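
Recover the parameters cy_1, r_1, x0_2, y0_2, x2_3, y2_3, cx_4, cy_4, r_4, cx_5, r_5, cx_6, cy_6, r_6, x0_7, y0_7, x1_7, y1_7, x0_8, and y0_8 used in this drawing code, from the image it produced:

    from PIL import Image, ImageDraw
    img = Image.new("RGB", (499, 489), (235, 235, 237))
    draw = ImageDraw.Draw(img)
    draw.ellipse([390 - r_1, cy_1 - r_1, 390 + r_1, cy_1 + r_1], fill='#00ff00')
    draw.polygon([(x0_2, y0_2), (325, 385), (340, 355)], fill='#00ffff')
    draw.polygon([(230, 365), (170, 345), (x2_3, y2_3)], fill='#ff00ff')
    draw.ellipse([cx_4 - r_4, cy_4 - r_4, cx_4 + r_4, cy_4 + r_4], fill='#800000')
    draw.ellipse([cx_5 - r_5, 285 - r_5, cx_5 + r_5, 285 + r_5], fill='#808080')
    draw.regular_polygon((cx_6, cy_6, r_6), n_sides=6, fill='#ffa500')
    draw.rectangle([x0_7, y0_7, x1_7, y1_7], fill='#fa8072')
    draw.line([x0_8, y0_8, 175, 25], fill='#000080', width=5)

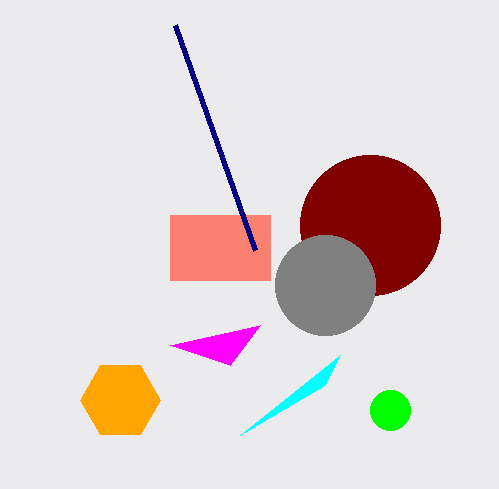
cy_1 = 410; r_1 = 20; x0_2 = 240; y0_2 = 435; x2_3 = 260; y2_3 = 325; cx_4 = 370; cy_4 = 225; r_4 = 70; cx_5 = 325; r_5 = 50; cx_6 = 120; cy_6 = 400; r_6 = 40; x0_7 = 170; y0_7 = 215; x1_7 = 270; y1_7 = 280; x0_8 = 255; y0_8 = 250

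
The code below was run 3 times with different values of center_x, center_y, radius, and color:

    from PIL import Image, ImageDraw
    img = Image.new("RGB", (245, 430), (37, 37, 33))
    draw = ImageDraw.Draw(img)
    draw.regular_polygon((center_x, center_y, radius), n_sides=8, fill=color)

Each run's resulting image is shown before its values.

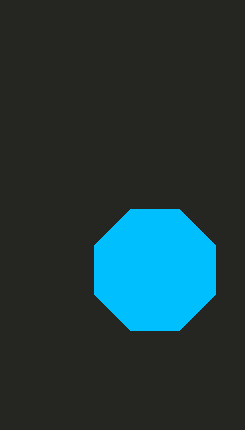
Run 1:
center_x = 155; center_y = 270; radius = 65; color = 'deepskyblue'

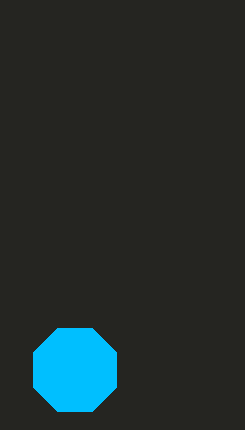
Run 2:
center_x = 75; center_y = 370; radius = 45; color = 'deepskyblue'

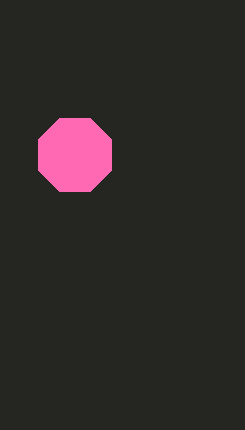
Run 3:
center_x = 75
center_y = 155
radius = 40
color = 'hotpink'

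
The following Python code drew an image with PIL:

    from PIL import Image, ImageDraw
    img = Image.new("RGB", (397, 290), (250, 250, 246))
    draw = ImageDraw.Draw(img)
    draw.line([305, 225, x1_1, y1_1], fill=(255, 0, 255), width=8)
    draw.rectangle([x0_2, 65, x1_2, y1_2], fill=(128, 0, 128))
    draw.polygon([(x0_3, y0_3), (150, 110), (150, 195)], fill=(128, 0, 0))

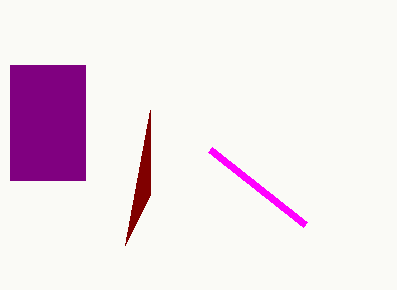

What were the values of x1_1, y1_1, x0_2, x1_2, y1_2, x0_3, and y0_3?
x1_1 = 210; y1_1 = 150; x0_2 = 10; x1_2 = 85; y1_2 = 180; x0_3 = 125; y0_3 = 245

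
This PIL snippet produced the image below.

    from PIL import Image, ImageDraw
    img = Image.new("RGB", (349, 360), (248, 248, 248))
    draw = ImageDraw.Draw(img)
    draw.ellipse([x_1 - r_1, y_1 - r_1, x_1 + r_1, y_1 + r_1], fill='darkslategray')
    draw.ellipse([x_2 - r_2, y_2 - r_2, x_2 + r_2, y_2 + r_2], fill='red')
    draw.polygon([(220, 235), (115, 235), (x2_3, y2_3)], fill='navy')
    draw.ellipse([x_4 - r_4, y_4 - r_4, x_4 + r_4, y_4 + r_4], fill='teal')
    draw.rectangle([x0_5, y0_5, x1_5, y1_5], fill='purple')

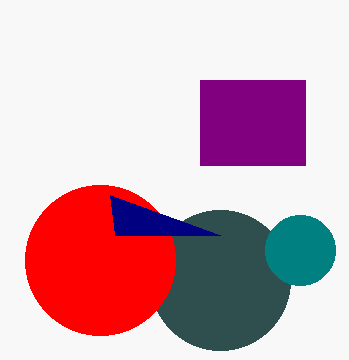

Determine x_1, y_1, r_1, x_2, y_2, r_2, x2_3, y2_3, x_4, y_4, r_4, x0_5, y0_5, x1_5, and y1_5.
x_1 = 220
y_1 = 280
r_1 = 70
x_2 = 100
y_2 = 260
r_2 = 75
x2_3 = 110
y2_3 = 195
x_4 = 300
y_4 = 250
r_4 = 35
x0_5 = 200
y0_5 = 80
x1_5 = 305
y1_5 = 165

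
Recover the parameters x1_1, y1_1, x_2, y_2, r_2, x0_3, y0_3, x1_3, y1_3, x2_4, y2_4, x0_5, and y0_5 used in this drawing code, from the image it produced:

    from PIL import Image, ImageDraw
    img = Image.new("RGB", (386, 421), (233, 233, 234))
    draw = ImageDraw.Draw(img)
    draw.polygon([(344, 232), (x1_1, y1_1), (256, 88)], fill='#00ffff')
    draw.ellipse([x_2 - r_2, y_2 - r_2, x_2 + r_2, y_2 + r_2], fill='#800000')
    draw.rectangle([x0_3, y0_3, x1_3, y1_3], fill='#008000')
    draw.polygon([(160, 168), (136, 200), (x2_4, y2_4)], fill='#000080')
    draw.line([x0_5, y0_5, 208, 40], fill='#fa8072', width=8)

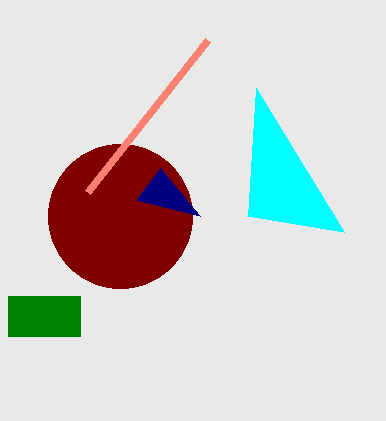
x1_1 = 248, y1_1 = 216, x_2 = 120, y_2 = 216, r_2 = 72, x0_3 = 8, y0_3 = 296, x1_3 = 80, y1_3 = 336, x2_4 = 200, y2_4 = 216, x0_5 = 88, y0_5 = 192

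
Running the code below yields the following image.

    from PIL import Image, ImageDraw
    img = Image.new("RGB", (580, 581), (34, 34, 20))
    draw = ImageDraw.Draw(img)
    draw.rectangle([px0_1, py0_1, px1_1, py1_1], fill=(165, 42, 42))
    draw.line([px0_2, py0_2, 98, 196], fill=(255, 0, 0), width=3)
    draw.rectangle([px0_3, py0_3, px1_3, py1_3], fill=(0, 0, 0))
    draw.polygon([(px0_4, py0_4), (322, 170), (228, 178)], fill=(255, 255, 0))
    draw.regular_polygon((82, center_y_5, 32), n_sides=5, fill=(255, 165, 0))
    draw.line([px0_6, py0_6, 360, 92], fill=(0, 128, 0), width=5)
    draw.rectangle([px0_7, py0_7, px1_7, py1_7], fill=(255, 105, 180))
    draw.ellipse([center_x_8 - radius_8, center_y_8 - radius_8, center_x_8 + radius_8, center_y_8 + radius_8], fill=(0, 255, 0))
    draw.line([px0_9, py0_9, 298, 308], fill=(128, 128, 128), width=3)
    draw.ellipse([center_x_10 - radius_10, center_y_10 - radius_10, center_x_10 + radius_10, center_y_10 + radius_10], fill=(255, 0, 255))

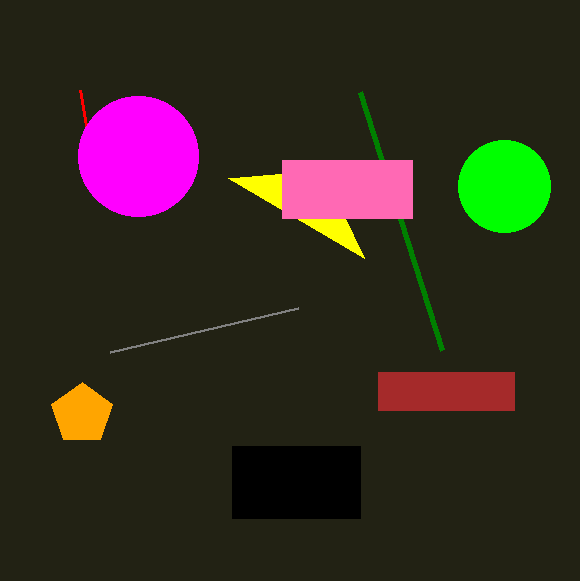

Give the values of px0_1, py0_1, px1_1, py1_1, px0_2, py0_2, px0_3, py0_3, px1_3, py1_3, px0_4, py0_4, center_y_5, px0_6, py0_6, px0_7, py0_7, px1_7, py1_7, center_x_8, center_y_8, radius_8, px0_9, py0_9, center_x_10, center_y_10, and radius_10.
px0_1 = 378; py0_1 = 372; px1_1 = 514; py1_1 = 410; px0_2 = 80; py0_2 = 90; px0_3 = 232; py0_3 = 446; px1_3 = 360; py1_3 = 518; px0_4 = 364; py0_4 = 258; center_y_5 = 414; px0_6 = 442; py0_6 = 350; px0_7 = 282; py0_7 = 160; px1_7 = 412; py1_7 = 218; center_x_8 = 504; center_y_8 = 186; radius_8 = 46; px0_9 = 110; py0_9 = 352; center_x_10 = 138; center_y_10 = 156; radius_10 = 60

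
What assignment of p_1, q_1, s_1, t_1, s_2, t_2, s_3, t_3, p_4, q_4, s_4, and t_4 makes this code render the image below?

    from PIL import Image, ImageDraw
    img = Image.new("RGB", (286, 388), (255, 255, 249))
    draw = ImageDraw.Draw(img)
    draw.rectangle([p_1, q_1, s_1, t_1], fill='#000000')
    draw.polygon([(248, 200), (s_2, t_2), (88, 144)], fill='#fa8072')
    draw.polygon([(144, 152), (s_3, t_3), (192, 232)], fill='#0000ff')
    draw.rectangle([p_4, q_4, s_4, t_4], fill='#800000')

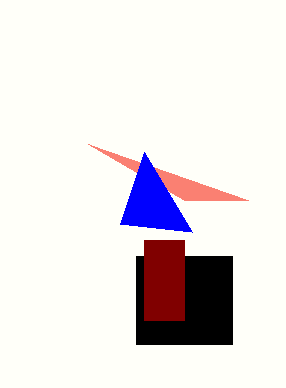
p_1 = 136, q_1 = 256, s_1 = 232, t_1 = 344, s_2 = 184, t_2 = 200, s_3 = 120, t_3 = 224, p_4 = 144, q_4 = 240, s_4 = 184, t_4 = 320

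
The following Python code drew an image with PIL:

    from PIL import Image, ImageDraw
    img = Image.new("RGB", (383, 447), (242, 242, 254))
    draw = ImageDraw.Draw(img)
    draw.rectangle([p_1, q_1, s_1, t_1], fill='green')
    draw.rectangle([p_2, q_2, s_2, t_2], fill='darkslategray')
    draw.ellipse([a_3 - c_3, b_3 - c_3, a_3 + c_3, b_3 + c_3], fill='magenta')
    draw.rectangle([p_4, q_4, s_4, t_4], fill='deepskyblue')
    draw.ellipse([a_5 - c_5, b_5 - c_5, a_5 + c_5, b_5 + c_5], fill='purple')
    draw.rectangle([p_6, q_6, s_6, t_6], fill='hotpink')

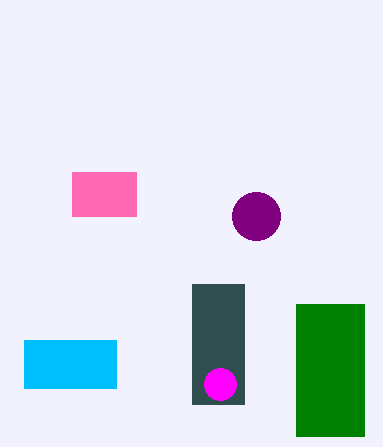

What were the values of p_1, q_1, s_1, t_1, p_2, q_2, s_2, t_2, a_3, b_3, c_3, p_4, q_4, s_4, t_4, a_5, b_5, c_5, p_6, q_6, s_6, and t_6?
p_1 = 296; q_1 = 304; s_1 = 364; t_1 = 436; p_2 = 192; q_2 = 284; s_2 = 244; t_2 = 404; a_3 = 220; b_3 = 384; c_3 = 16; p_4 = 24; q_4 = 340; s_4 = 116; t_4 = 388; a_5 = 256; b_5 = 216; c_5 = 24; p_6 = 72; q_6 = 172; s_6 = 136; t_6 = 216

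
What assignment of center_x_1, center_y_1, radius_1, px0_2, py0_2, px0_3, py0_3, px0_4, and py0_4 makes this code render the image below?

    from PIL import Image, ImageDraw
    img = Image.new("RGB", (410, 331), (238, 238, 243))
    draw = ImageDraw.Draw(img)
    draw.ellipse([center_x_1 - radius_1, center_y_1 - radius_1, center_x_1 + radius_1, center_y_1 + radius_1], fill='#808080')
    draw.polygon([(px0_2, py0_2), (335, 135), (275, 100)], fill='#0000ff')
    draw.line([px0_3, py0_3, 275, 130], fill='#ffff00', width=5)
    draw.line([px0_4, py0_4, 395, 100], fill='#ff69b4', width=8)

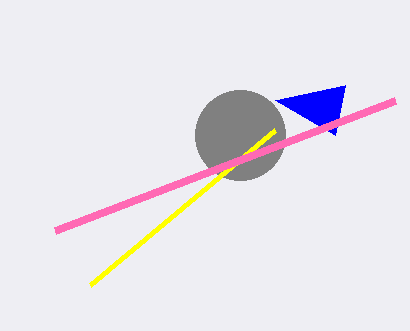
center_x_1 = 240; center_y_1 = 135; radius_1 = 45; px0_2 = 345; py0_2 = 85; px0_3 = 90; py0_3 = 285; px0_4 = 55; py0_4 = 230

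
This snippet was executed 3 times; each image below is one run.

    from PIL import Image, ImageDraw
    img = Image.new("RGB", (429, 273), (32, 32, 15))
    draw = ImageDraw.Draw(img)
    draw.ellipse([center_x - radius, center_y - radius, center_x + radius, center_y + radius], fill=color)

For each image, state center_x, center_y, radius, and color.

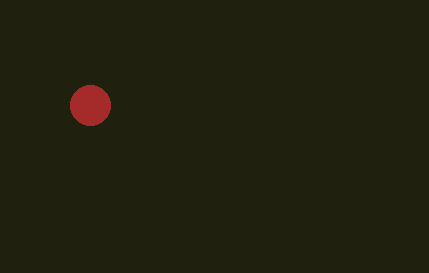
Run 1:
center_x = 90
center_y = 105
radius = 20
color = 'brown'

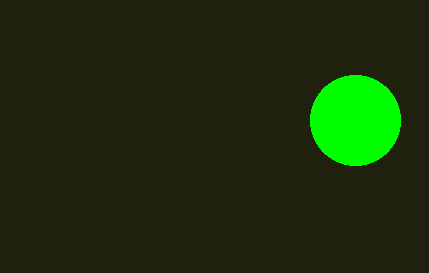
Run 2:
center_x = 355
center_y = 120
radius = 45
color = 'lime'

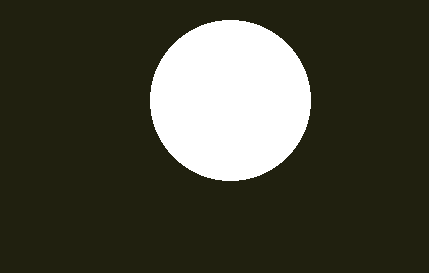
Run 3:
center_x = 230
center_y = 100
radius = 80
color = 'white'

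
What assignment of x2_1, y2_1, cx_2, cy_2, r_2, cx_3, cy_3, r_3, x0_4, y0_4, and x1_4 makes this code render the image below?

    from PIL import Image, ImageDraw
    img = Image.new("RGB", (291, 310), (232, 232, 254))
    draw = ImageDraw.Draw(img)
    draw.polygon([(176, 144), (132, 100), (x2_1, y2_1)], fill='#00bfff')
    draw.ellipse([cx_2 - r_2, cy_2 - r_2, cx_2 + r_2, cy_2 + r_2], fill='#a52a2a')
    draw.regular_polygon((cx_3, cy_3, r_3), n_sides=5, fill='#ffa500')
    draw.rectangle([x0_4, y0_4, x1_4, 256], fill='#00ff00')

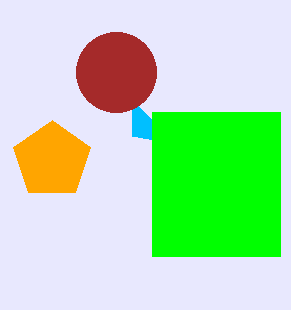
x2_1 = 132
y2_1 = 136
cx_2 = 116
cy_2 = 72
r_2 = 40
cx_3 = 52
cy_3 = 160
r_3 = 40
x0_4 = 152
y0_4 = 112
x1_4 = 280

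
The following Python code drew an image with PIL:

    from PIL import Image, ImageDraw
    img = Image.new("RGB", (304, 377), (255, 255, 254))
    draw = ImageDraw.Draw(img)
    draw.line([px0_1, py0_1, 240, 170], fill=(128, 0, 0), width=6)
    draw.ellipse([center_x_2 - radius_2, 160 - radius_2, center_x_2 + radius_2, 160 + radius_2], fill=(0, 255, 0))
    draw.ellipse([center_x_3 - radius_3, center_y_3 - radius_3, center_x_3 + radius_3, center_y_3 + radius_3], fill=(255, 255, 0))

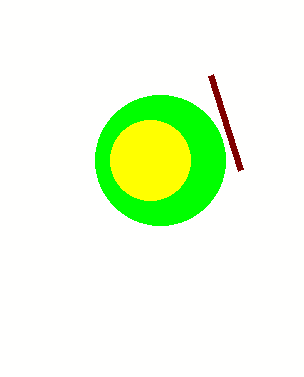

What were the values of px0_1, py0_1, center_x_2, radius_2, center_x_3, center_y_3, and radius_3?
px0_1 = 210, py0_1 = 75, center_x_2 = 160, radius_2 = 65, center_x_3 = 150, center_y_3 = 160, radius_3 = 40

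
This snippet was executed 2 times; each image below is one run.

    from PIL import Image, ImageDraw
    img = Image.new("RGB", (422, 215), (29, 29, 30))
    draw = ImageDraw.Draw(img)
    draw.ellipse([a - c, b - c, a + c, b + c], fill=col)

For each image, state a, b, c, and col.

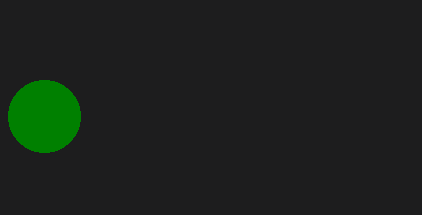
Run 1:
a = 44
b = 116
c = 36
col = 'green'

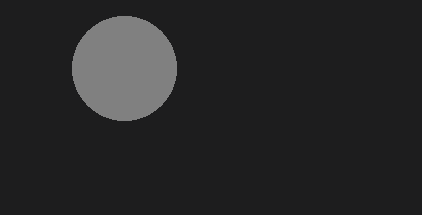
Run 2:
a = 124, b = 68, c = 52, col = 'gray'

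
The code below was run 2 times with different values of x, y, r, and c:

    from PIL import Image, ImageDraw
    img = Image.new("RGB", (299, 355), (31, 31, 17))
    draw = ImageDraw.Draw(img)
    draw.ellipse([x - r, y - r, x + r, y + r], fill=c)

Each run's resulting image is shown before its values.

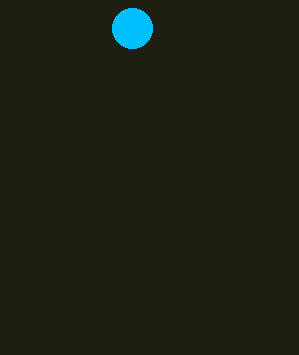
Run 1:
x = 132; y = 28; r = 20; c = 'deepskyblue'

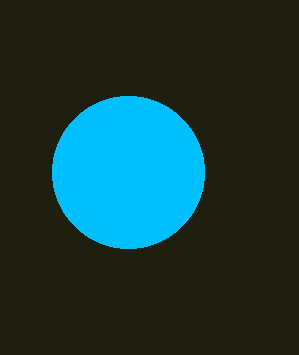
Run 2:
x = 128; y = 172; r = 76; c = 'deepskyblue'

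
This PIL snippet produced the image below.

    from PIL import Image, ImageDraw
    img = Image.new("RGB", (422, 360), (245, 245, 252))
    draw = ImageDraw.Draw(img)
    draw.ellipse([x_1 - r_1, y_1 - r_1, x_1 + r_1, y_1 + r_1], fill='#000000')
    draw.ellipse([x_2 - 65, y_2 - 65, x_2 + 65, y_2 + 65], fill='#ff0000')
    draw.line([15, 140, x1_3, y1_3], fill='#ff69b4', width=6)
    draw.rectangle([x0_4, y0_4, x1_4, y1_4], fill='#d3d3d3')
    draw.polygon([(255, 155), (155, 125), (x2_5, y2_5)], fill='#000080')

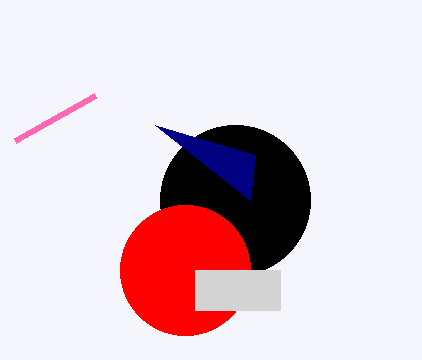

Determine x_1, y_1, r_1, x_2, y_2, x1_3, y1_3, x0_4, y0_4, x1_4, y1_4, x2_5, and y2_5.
x_1 = 235, y_1 = 200, r_1 = 75, x_2 = 185, y_2 = 270, x1_3 = 95, y1_3 = 95, x0_4 = 195, y0_4 = 270, x1_4 = 280, y1_4 = 310, x2_5 = 250, y2_5 = 200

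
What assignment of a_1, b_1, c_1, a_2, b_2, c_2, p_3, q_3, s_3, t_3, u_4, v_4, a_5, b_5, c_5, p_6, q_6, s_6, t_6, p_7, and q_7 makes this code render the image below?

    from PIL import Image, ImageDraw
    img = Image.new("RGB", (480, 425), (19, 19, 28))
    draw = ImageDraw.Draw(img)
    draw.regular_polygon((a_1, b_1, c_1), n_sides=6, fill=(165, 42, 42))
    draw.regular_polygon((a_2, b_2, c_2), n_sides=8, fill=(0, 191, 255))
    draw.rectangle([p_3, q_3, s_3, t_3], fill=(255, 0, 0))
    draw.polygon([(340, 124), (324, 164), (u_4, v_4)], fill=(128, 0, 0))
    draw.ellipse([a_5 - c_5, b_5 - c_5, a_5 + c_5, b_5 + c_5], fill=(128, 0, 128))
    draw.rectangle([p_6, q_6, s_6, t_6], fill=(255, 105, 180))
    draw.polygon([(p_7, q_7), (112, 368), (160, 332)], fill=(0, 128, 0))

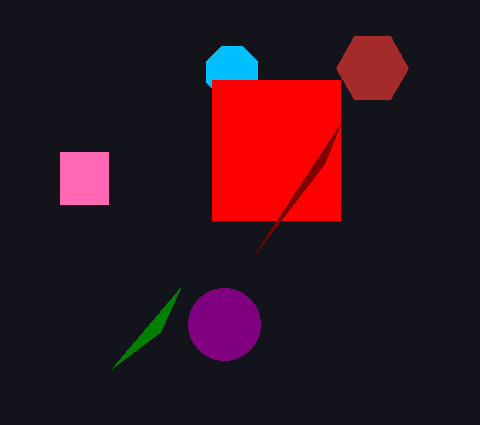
a_1 = 372; b_1 = 68; c_1 = 36; a_2 = 232; b_2 = 72; c_2 = 28; p_3 = 212; q_3 = 80; s_3 = 340; t_3 = 220; u_4 = 256; v_4 = 252; a_5 = 224; b_5 = 324; c_5 = 36; p_6 = 60; q_6 = 152; s_6 = 108; t_6 = 204; p_7 = 180; q_7 = 288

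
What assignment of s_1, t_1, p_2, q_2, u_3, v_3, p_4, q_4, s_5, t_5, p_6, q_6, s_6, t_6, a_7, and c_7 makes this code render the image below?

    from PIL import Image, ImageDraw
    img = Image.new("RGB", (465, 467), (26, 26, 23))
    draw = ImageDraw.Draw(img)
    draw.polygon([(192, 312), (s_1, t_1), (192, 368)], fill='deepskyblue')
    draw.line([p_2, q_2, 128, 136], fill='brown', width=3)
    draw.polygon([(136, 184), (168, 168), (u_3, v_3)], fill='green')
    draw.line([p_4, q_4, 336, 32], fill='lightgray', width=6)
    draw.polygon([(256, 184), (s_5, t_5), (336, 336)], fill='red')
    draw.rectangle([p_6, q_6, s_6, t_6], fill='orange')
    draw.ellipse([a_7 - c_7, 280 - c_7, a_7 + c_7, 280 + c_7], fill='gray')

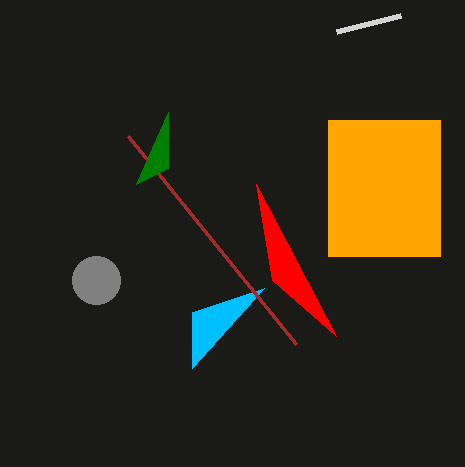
s_1 = 264; t_1 = 288; p_2 = 296; q_2 = 344; u_3 = 168; v_3 = 112; p_4 = 400; q_4 = 16; s_5 = 272; t_5 = 280; p_6 = 328; q_6 = 120; s_6 = 440; t_6 = 256; a_7 = 96; c_7 = 24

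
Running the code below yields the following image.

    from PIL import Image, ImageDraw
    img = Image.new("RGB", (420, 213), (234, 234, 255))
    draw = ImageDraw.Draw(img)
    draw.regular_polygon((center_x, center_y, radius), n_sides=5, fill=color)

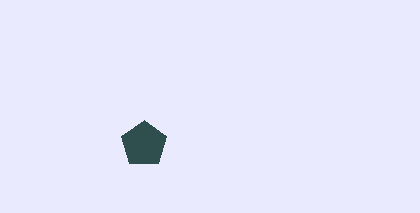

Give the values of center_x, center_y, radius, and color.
center_x = 144; center_y = 144; radius = 24; color = 'darkslategray'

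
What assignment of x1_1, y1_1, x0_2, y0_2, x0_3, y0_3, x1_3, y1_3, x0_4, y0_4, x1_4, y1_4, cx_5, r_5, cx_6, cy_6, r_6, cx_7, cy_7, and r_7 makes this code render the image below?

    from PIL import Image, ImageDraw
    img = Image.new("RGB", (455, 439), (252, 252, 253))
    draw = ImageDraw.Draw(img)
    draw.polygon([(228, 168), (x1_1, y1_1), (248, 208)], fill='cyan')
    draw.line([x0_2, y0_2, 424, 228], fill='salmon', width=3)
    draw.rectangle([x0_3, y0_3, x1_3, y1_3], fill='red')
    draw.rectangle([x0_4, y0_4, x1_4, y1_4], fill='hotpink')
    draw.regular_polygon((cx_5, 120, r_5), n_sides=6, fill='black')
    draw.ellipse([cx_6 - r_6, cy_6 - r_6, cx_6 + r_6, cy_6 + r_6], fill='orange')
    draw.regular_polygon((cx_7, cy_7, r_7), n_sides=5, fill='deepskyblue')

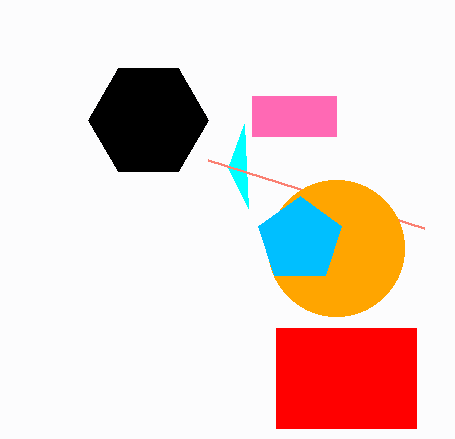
x1_1 = 244; y1_1 = 124; x0_2 = 208; y0_2 = 160; x0_3 = 276; y0_3 = 328; x1_3 = 416; y1_3 = 428; x0_4 = 252; y0_4 = 96; x1_4 = 336; y1_4 = 136; cx_5 = 148; r_5 = 60; cx_6 = 336; cy_6 = 248; r_6 = 68; cx_7 = 300; cy_7 = 240; r_7 = 44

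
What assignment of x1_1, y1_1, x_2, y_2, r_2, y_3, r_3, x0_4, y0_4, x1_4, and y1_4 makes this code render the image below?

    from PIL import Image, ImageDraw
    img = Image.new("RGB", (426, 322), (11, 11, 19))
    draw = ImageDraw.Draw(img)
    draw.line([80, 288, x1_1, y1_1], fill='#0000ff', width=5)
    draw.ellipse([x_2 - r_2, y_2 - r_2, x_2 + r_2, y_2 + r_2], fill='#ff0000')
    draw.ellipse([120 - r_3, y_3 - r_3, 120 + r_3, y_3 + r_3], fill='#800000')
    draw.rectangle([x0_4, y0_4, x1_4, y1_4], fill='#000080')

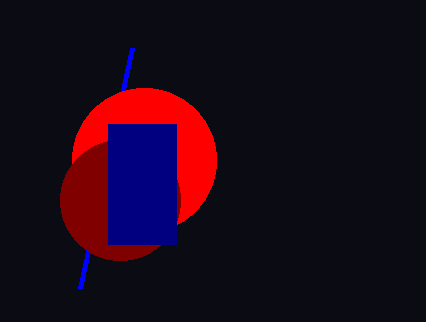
x1_1 = 132
y1_1 = 48
x_2 = 144
y_2 = 160
r_2 = 72
y_3 = 200
r_3 = 60
x0_4 = 108
y0_4 = 124
x1_4 = 176
y1_4 = 244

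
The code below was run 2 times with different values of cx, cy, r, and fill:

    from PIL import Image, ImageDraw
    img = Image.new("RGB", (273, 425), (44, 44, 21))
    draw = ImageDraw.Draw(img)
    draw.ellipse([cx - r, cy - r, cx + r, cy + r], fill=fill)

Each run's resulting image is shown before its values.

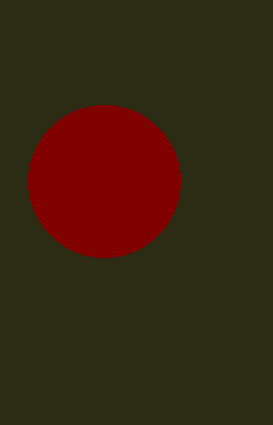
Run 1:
cx = 104, cy = 181, r = 76, fill = 'maroon'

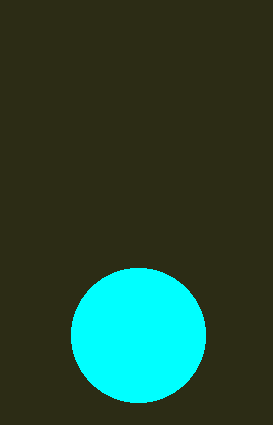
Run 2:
cx = 138; cy = 335; r = 67; fill = 'cyan'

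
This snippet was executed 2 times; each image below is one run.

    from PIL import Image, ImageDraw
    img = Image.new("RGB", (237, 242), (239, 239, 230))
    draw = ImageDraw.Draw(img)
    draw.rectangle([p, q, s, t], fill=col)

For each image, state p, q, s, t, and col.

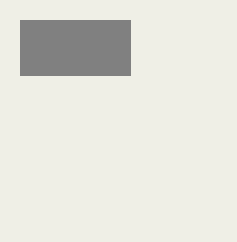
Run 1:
p = 20; q = 20; s = 130; t = 75; col = 'gray'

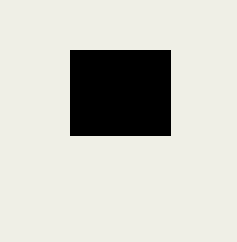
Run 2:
p = 70; q = 50; s = 170; t = 135; col = 'black'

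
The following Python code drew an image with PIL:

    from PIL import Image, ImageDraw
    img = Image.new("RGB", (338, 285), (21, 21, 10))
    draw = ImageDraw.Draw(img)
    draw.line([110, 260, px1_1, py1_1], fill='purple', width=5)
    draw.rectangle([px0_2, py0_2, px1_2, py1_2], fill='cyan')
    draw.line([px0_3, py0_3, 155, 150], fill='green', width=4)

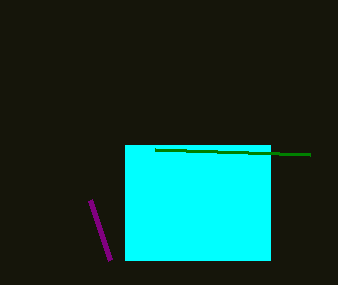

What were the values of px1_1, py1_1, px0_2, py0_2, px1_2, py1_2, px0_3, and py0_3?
px1_1 = 90, py1_1 = 200, px0_2 = 125, py0_2 = 145, px1_2 = 270, py1_2 = 260, px0_3 = 310, py0_3 = 155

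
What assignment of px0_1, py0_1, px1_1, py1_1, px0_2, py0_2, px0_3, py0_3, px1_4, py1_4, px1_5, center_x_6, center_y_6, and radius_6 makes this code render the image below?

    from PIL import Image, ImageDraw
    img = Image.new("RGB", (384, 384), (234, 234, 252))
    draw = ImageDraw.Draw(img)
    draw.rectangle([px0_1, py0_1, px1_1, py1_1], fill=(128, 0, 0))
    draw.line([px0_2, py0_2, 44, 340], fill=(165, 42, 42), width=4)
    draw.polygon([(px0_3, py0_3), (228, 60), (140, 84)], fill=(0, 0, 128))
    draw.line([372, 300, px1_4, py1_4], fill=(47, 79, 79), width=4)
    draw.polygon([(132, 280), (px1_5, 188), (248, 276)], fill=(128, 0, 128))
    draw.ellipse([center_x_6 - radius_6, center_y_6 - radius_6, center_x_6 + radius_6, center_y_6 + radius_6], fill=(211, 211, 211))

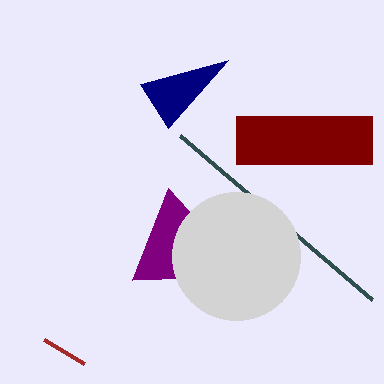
px0_1 = 236, py0_1 = 116, px1_1 = 372, py1_1 = 164, px0_2 = 84, py0_2 = 364, px0_3 = 168, py0_3 = 128, px1_4 = 180, py1_4 = 136, px1_5 = 168, center_x_6 = 236, center_y_6 = 256, radius_6 = 64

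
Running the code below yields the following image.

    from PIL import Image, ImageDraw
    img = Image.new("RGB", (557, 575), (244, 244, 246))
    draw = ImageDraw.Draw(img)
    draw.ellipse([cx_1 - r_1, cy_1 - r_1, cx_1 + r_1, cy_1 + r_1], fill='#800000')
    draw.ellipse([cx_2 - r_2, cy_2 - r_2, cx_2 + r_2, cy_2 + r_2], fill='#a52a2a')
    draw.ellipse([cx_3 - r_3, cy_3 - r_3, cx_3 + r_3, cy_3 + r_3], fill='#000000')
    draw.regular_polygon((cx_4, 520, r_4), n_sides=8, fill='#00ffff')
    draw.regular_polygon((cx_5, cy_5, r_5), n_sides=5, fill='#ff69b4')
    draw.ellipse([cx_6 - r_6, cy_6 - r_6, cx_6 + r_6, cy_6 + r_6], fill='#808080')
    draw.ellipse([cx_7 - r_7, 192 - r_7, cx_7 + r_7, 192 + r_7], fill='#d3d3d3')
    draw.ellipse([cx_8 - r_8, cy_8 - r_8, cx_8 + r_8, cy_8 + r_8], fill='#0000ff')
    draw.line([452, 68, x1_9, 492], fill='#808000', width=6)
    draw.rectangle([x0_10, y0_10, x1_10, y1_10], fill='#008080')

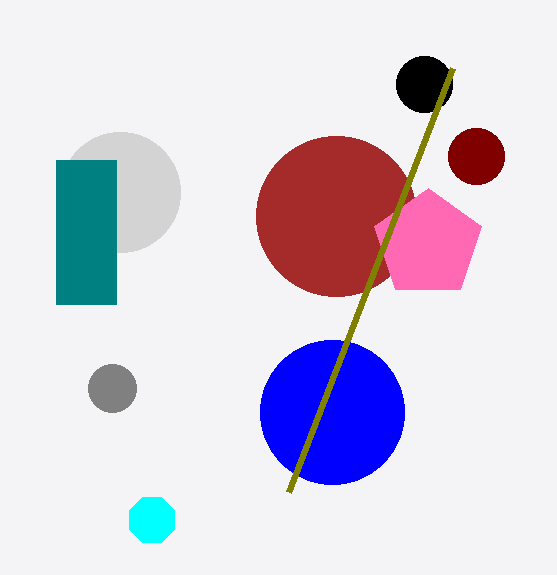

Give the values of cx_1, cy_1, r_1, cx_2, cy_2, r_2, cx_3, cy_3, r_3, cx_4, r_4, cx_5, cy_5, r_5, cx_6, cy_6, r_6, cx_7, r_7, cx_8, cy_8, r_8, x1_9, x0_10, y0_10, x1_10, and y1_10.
cx_1 = 476, cy_1 = 156, r_1 = 28, cx_2 = 336, cy_2 = 216, r_2 = 80, cx_3 = 424, cy_3 = 84, r_3 = 28, cx_4 = 152, r_4 = 24, cx_5 = 428, cy_5 = 244, r_5 = 56, cx_6 = 112, cy_6 = 388, r_6 = 24, cx_7 = 120, r_7 = 60, cx_8 = 332, cy_8 = 412, r_8 = 72, x1_9 = 288, x0_10 = 56, y0_10 = 160, x1_10 = 116, y1_10 = 304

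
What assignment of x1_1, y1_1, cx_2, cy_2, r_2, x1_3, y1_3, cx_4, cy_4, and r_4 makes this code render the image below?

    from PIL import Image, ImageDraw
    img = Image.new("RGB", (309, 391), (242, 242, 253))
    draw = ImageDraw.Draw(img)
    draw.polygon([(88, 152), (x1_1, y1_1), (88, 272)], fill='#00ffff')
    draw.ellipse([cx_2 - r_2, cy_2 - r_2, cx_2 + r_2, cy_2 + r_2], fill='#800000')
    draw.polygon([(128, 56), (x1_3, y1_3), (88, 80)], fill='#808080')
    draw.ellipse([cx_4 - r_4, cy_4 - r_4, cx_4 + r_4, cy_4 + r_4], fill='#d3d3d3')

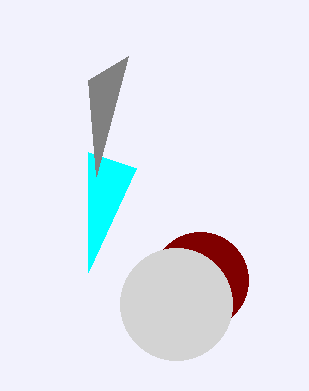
x1_1 = 136
y1_1 = 168
cx_2 = 200
cy_2 = 280
r_2 = 48
x1_3 = 96
y1_3 = 176
cx_4 = 176
cy_4 = 304
r_4 = 56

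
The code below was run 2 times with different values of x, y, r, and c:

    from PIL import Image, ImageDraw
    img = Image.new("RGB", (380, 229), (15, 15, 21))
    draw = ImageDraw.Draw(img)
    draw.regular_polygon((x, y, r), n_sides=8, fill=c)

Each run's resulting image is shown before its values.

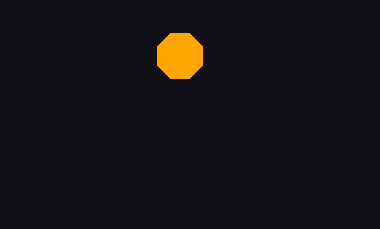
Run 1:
x = 180, y = 56, r = 24, c = 'orange'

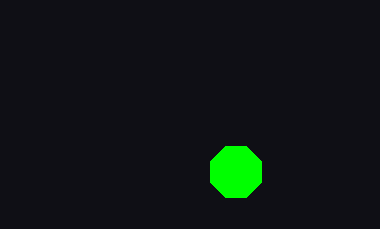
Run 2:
x = 236
y = 172
r = 28
c = 'lime'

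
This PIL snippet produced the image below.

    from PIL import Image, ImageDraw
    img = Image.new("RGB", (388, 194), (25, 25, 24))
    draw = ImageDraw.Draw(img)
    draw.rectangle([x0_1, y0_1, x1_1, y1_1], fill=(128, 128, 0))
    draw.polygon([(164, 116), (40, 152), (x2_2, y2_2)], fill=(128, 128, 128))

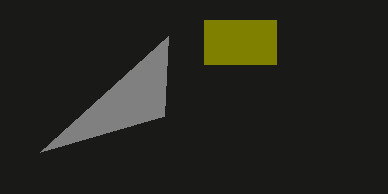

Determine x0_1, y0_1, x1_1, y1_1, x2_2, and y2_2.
x0_1 = 204; y0_1 = 20; x1_1 = 276; y1_1 = 64; x2_2 = 168; y2_2 = 36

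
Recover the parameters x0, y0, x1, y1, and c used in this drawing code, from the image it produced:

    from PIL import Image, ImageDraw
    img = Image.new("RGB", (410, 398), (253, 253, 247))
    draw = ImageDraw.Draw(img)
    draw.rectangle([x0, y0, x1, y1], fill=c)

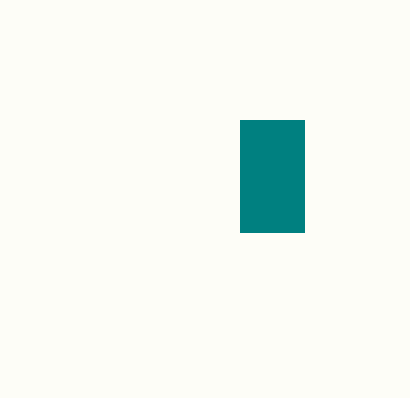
x0 = 240; y0 = 120; x1 = 304; y1 = 232; c = 'teal'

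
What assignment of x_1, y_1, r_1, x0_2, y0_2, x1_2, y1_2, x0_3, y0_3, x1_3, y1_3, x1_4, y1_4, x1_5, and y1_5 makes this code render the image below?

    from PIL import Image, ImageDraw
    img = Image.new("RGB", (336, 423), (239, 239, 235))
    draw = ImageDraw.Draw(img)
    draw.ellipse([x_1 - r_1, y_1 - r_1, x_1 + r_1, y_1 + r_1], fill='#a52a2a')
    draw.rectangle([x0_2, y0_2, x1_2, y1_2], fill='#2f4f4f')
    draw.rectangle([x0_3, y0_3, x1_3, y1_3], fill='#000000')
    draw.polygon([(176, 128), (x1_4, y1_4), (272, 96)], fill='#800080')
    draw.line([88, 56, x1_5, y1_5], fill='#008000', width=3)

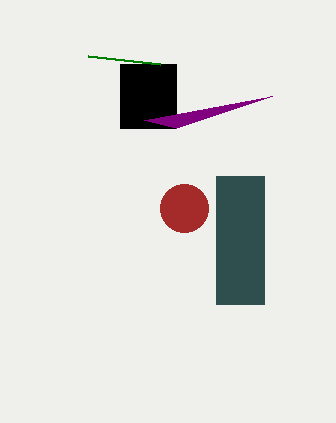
x_1 = 184
y_1 = 208
r_1 = 24
x0_2 = 216
y0_2 = 176
x1_2 = 264
y1_2 = 304
x0_3 = 120
y0_3 = 64
x1_3 = 176
y1_3 = 128
x1_4 = 144
y1_4 = 120
x1_5 = 160
y1_5 = 64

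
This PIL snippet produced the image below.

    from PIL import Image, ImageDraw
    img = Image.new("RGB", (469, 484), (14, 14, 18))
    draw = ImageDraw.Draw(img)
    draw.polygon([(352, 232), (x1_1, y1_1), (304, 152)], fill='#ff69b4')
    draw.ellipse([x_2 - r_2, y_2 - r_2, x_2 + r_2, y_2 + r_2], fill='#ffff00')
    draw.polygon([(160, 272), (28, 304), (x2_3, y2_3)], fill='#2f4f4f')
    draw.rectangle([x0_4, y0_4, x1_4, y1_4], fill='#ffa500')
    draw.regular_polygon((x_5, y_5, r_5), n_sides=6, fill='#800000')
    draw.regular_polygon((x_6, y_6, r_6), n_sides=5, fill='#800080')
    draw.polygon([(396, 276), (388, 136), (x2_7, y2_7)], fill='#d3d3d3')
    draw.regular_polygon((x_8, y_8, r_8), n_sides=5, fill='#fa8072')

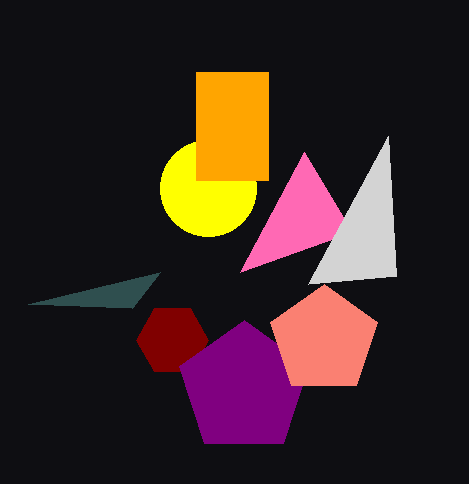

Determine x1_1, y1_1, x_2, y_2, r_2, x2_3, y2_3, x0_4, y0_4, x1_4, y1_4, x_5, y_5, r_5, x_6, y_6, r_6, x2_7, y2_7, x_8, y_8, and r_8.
x1_1 = 240; y1_1 = 272; x_2 = 208; y_2 = 188; r_2 = 48; x2_3 = 132; y2_3 = 308; x0_4 = 196; y0_4 = 72; x1_4 = 268; y1_4 = 180; x_5 = 172; y_5 = 340; r_5 = 36; x_6 = 244; y_6 = 388; r_6 = 68; x2_7 = 308; y2_7 = 284; x_8 = 324; y_8 = 340; r_8 = 56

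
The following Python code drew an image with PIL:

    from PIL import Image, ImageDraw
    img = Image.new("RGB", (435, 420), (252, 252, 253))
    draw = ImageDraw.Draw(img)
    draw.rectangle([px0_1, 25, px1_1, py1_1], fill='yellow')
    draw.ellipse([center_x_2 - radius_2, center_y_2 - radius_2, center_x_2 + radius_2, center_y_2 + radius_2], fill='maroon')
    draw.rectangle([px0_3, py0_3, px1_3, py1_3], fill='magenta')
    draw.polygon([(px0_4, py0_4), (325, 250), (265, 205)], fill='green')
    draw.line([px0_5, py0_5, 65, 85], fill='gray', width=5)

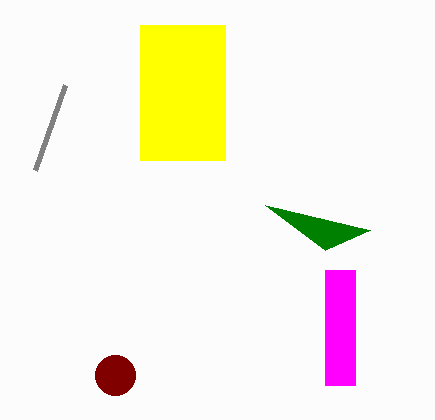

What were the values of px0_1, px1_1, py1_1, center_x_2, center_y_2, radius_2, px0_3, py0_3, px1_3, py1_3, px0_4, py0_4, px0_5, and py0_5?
px0_1 = 140; px1_1 = 225; py1_1 = 160; center_x_2 = 115; center_y_2 = 375; radius_2 = 20; px0_3 = 325; py0_3 = 270; px1_3 = 355; py1_3 = 385; px0_4 = 370; py0_4 = 230; px0_5 = 35; py0_5 = 170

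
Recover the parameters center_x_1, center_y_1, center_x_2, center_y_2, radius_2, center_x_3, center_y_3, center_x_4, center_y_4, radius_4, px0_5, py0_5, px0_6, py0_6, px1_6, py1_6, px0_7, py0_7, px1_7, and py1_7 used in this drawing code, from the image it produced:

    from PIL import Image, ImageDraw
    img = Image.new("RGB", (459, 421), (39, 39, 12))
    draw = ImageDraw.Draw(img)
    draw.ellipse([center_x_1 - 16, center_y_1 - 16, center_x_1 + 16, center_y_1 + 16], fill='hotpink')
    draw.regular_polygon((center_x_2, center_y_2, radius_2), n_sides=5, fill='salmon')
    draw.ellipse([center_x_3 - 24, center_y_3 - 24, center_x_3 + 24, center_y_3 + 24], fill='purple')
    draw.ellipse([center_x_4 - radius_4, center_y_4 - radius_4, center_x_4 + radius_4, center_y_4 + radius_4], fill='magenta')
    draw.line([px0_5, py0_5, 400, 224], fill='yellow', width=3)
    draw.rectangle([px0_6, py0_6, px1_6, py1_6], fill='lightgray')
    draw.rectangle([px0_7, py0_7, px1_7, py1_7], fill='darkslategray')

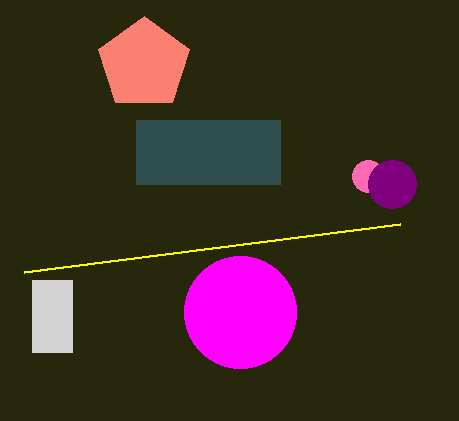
center_x_1 = 368; center_y_1 = 176; center_x_2 = 144; center_y_2 = 64; radius_2 = 48; center_x_3 = 392; center_y_3 = 184; center_x_4 = 240; center_y_4 = 312; radius_4 = 56; px0_5 = 24; py0_5 = 272; px0_6 = 32; py0_6 = 280; px1_6 = 72; py1_6 = 352; px0_7 = 136; py0_7 = 120; px1_7 = 280; py1_7 = 184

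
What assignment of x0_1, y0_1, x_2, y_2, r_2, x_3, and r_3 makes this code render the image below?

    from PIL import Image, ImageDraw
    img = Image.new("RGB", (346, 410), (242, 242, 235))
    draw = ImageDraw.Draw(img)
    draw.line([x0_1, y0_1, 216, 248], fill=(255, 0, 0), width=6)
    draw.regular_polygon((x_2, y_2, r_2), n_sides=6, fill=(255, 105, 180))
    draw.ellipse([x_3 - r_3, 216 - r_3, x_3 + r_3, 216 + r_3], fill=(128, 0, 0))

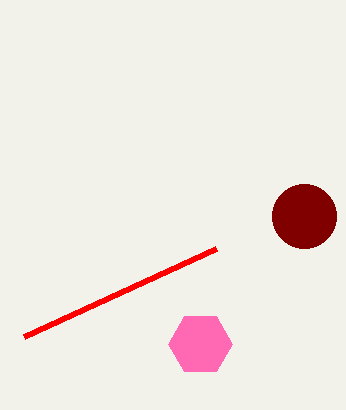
x0_1 = 24, y0_1 = 336, x_2 = 200, y_2 = 344, r_2 = 32, x_3 = 304, r_3 = 32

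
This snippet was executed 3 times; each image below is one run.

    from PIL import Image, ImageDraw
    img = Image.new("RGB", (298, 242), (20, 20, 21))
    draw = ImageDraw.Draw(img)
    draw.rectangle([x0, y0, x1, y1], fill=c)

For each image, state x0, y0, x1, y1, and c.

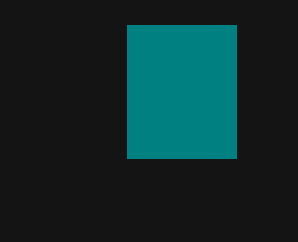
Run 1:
x0 = 127; y0 = 25; x1 = 236; y1 = 158; c = 'teal'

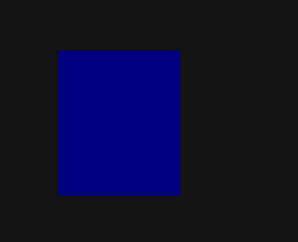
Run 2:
x0 = 57
y0 = 50
x1 = 179
y1 = 194
c = 'navy'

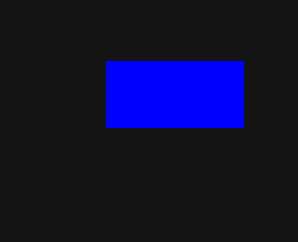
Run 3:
x0 = 106; y0 = 61; x1 = 243; y1 = 127; c = 'blue'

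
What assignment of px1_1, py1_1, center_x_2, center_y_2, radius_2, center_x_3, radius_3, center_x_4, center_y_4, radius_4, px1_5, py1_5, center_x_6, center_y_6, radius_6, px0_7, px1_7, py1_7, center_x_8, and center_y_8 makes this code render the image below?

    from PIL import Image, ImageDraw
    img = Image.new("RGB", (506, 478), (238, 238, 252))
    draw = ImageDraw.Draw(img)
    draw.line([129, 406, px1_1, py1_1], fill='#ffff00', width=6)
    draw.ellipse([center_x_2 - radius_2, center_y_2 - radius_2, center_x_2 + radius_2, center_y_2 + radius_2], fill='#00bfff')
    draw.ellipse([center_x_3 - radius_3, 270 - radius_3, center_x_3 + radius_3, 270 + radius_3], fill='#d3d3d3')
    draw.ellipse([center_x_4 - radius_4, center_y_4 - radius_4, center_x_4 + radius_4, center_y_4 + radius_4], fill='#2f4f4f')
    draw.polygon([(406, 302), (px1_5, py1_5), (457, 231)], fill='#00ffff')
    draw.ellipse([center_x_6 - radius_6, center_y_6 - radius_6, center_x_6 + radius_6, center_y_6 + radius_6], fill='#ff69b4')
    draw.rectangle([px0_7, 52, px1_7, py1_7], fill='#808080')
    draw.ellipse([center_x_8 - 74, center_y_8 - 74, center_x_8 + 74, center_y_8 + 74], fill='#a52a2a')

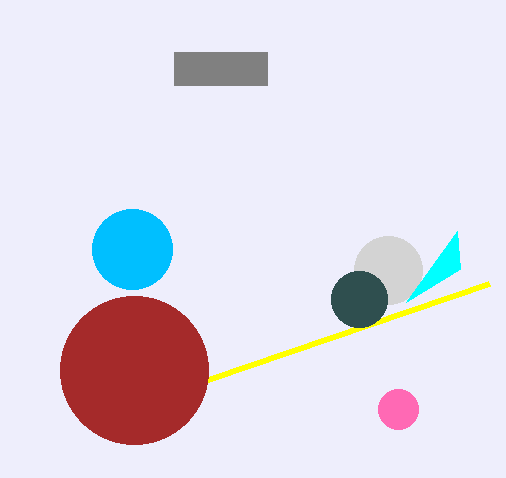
px1_1 = 489; py1_1 = 283; center_x_2 = 132; center_y_2 = 249; radius_2 = 40; center_x_3 = 388; radius_3 = 34; center_x_4 = 359; center_y_4 = 299; radius_4 = 28; px1_5 = 460; py1_5 = 269; center_x_6 = 398; center_y_6 = 409; radius_6 = 20; px0_7 = 174; px1_7 = 267; py1_7 = 85; center_x_8 = 134; center_y_8 = 370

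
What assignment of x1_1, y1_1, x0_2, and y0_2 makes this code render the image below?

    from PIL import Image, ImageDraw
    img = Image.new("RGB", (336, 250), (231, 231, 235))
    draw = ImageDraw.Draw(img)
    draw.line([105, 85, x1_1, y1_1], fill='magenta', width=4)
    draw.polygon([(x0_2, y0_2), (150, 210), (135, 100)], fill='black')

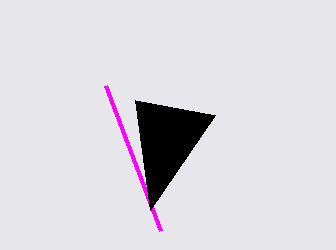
x1_1 = 160
y1_1 = 230
x0_2 = 215
y0_2 = 115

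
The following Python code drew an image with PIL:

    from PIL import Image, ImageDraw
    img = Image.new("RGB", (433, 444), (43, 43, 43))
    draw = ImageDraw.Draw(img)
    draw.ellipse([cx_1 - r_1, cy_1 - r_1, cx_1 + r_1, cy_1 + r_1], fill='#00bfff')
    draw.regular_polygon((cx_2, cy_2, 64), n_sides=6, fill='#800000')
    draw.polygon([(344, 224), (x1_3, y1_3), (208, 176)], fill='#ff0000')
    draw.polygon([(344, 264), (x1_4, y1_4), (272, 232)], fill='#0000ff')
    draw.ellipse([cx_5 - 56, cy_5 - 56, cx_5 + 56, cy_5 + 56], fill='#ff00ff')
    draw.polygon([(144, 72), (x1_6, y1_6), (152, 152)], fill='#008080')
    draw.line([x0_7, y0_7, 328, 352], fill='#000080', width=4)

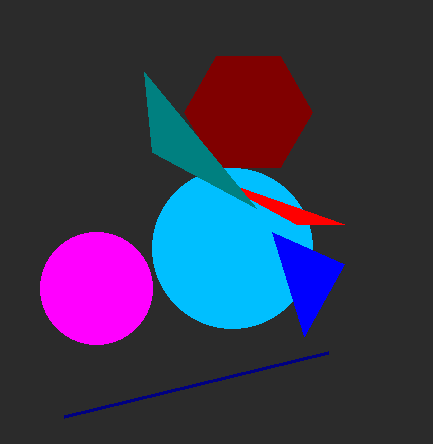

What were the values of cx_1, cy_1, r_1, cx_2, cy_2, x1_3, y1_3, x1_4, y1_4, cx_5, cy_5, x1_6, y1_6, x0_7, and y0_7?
cx_1 = 232
cy_1 = 248
r_1 = 80
cx_2 = 248
cy_2 = 112
x1_3 = 296
y1_3 = 224
x1_4 = 304
y1_4 = 336
cx_5 = 96
cy_5 = 288
x1_6 = 256
y1_6 = 208
x0_7 = 64
y0_7 = 416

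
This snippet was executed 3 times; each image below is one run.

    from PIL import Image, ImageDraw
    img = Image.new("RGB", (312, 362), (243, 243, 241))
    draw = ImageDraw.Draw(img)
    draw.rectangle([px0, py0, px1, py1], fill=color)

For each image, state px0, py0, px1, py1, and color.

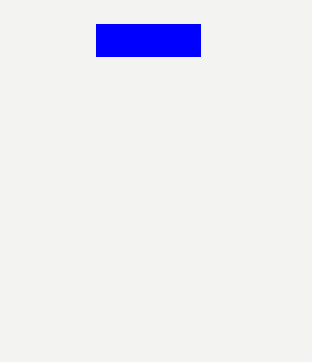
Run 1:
px0 = 96
py0 = 24
px1 = 200
py1 = 56
color = 'blue'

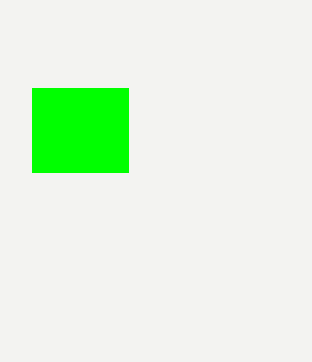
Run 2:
px0 = 32, py0 = 88, px1 = 128, py1 = 172, color = 'lime'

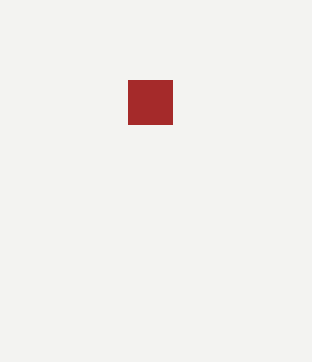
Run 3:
px0 = 128; py0 = 80; px1 = 172; py1 = 124; color = 'brown'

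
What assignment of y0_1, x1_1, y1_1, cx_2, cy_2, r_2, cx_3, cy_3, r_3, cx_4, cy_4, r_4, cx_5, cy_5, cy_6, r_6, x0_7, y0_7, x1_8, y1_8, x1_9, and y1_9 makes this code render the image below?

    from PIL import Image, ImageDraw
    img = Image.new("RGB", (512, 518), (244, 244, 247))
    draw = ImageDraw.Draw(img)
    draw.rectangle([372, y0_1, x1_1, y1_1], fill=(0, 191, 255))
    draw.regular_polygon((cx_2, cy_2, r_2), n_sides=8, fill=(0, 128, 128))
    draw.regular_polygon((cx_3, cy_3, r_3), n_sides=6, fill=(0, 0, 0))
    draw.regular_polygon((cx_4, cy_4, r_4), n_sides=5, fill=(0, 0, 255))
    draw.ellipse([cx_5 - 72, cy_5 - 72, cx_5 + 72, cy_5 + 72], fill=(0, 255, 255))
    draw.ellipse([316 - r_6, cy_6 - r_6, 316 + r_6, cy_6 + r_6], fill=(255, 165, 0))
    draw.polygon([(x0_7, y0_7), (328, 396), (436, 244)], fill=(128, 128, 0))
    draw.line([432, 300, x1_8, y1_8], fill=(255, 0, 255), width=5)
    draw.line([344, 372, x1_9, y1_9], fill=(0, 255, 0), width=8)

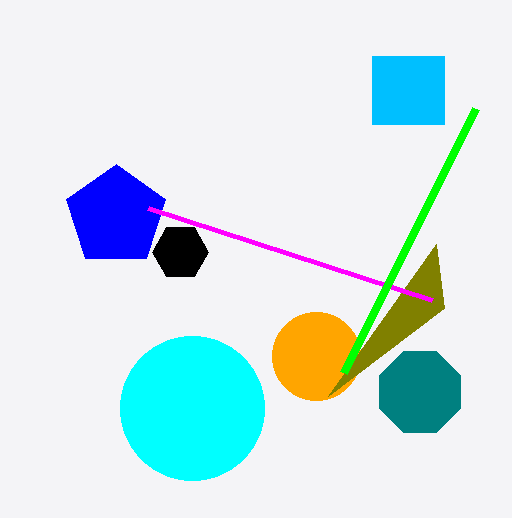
y0_1 = 56
x1_1 = 444
y1_1 = 124
cx_2 = 420
cy_2 = 392
r_2 = 44
cx_3 = 180
cy_3 = 252
r_3 = 28
cx_4 = 116
cy_4 = 216
r_4 = 52
cx_5 = 192
cy_5 = 408
cy_6 = 356
r_6 = 44
x0_7 = 444
y0_7 = 308
x1_8 = 148
y1_8 = 208
x1_9 = 476
y1_9 = 108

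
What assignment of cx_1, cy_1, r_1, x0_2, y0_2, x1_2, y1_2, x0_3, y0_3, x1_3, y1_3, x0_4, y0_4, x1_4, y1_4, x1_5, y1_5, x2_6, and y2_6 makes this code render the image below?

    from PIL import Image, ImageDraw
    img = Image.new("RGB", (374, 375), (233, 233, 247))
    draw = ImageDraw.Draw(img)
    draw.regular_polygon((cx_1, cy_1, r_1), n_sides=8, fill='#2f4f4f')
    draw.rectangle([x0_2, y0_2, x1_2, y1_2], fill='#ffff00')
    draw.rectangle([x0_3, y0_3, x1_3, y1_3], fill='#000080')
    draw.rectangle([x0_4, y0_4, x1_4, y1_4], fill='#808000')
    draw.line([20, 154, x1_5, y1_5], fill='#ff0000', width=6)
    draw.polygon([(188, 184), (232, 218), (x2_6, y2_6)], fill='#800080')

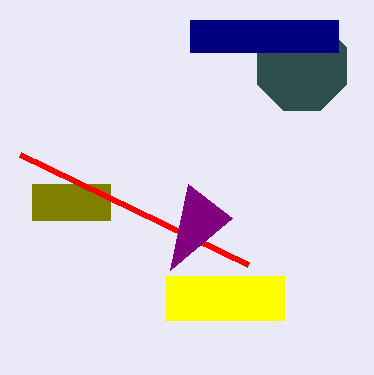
cx_1 = 302
cy_1 = 66
r_1 = 48
x0_2 = 166
y0_2 = 276
x1_2 = 284
y1_2 = 320
x0_3 = 190
y0_3 = 20
x1_3 = 338
y1_3 = 52
x0_4 = 32
y0_4 = 184
x1_4 = 110
y1_4 = 220
x1_5 = 248
y1_5 = 264
x2_6 = 170
y2_6 = 270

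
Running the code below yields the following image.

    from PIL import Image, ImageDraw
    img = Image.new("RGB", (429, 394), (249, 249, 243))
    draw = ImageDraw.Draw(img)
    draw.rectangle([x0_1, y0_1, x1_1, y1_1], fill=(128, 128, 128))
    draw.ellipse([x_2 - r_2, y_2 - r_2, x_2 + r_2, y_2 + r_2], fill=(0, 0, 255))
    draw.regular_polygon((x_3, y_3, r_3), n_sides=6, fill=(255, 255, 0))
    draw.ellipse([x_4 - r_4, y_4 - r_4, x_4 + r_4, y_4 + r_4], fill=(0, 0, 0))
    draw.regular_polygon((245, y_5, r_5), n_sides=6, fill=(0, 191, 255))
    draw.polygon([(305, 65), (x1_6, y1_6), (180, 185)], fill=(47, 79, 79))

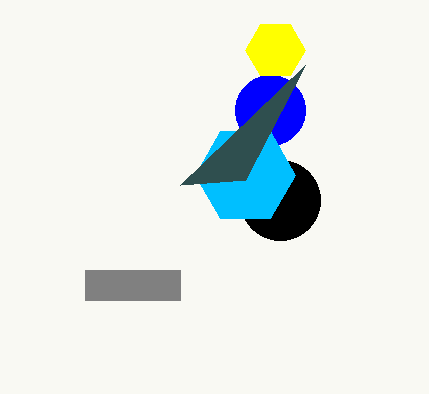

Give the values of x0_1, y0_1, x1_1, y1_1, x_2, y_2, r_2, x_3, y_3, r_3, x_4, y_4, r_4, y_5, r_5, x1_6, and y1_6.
x0_1 = 85
y0_1 = 270
x1_1 = 180
y1_1 = 300
x_2 = 270
y_2 = 110
r_2 = 35
x_3 = 275
y_3 = 50
r_3 = 30
x_4 = 280
y_4 = 200
r_4 = 40
y_5 = 175
r_5 = 50
x1_6 = 245
y1_6 = 180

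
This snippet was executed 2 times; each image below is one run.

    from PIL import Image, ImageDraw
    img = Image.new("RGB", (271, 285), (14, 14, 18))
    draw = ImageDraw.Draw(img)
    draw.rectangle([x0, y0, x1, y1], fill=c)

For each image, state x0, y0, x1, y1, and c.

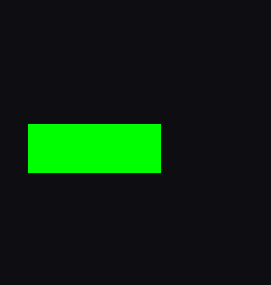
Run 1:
x0 = 28
y0 = 124
x1 = 160
y1 = 172
c = 'lime'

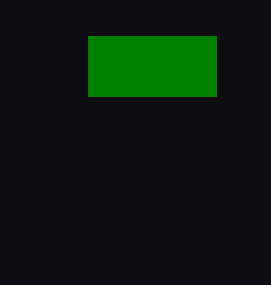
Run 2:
x0 = 88
y0 = 36
x1 = 216
y1 = 96
c = 'green'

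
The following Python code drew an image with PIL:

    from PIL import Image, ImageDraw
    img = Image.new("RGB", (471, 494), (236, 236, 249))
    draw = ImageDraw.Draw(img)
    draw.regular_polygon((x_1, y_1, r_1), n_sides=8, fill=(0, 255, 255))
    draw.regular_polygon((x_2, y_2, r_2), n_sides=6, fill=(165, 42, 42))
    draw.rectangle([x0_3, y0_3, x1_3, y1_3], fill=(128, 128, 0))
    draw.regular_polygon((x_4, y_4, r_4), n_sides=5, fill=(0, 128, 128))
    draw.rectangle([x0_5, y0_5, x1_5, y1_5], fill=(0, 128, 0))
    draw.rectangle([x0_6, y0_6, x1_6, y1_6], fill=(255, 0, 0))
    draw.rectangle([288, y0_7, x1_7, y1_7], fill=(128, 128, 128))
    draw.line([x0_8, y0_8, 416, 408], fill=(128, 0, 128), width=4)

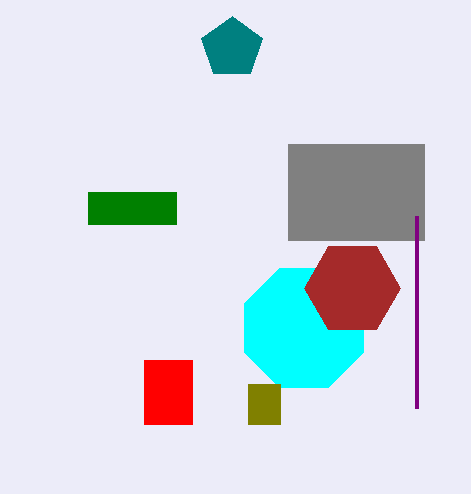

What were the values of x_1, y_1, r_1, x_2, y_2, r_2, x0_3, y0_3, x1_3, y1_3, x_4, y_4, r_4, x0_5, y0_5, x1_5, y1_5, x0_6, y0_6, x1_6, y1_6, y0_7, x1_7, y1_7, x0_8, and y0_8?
x_1 = 304; y_1 = 328; r_1 = 64; x_2 = 352; y_2 = 288; r_2 = 48; x0_3 = 248; y0_3 = 384; x1_3 = 280; y1_3 = 424; x_4 = 232; y_4 = 48; r_4 = 32; x0_5 = 88; y0_5 = 192; x1_5 = 176; y1_5 = 224; x0_6 = 144; y0_6 = 360; x1_6 = 192; y1_6 = 424; y0_7 = 144; x1_7 = 424; y1_7 = 240; x0_8 = 416; y0_8 = 216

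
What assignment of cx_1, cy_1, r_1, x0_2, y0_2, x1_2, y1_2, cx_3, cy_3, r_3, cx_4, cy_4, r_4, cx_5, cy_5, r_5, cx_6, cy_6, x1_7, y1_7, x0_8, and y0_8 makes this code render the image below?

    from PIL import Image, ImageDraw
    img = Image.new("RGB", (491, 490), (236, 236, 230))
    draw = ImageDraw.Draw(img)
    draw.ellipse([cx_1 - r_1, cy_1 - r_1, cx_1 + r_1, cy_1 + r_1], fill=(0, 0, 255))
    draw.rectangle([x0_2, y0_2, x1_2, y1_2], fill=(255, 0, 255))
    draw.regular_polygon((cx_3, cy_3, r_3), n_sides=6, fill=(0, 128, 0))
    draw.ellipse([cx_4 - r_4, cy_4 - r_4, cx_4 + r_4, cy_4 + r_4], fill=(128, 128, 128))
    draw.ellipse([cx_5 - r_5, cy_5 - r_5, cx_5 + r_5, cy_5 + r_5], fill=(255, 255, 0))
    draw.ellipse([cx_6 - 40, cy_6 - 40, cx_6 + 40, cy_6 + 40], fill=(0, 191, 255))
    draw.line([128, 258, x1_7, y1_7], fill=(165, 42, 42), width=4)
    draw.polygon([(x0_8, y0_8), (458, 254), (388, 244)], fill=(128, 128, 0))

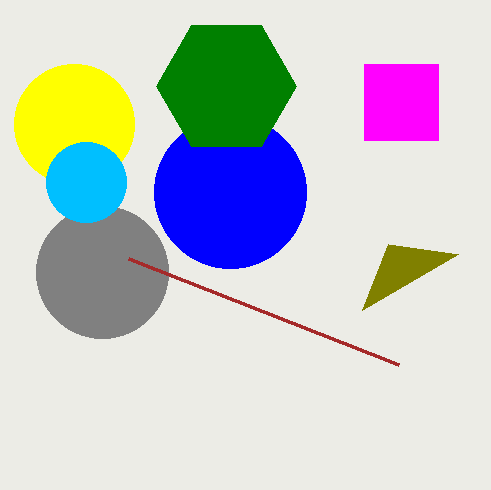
cx_1 = 230, cy_1 = 192, r_1 = 76, x0_2 = 364, y0_2 = 64, x1_2 = 438, y1_2 = 140, cx_3 = 226, cy_3 = 86, r_3 = 70, cx_4 = 102, cy_4 = 272, r_4 = 66, cx_5 = 74, cy_5 = 124, r_5 = 60, cx_6 = 86, cy_6 = 182, x1_7 = 398, y1_7 = 364, x0_8 = 362, y0_8 = 310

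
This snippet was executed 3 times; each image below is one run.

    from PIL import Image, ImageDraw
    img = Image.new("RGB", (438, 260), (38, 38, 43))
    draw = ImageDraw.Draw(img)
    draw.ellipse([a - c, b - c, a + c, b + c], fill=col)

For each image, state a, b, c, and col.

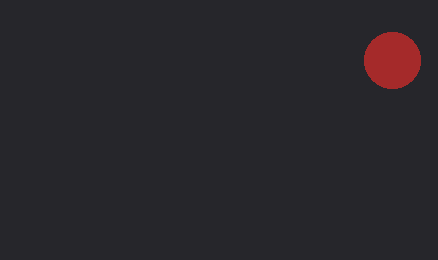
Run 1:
a = 392; b = 60; c = 28; col = 'brown'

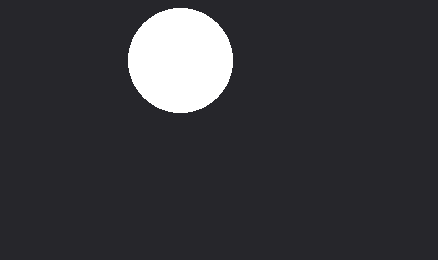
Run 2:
a = 180, b = 60, c = 52, col = 'white'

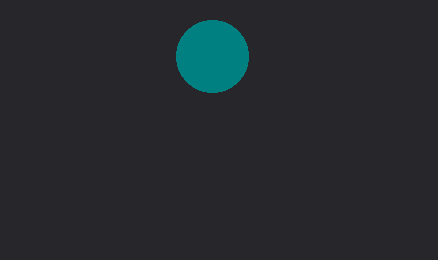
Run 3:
a = 212; b = 56; c = 36; col = 'teal'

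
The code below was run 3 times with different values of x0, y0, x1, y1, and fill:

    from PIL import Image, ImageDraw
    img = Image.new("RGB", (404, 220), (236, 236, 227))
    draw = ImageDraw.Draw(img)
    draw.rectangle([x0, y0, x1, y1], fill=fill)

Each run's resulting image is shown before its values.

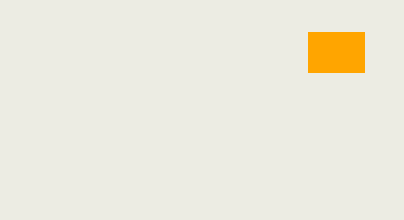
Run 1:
x0 = 308
y0 = 32
x1 = 364
y1 = 72
fill = 'orange'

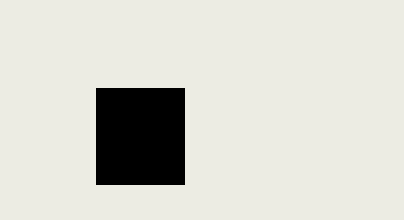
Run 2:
x0 = 96; y0 = 88; x1 = 184; y1 = 184; fill = 'black'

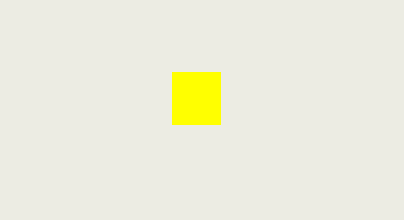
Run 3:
x0 = 172
y0 = 72
x1 = 220
y1 = 124
fill = 'yellow'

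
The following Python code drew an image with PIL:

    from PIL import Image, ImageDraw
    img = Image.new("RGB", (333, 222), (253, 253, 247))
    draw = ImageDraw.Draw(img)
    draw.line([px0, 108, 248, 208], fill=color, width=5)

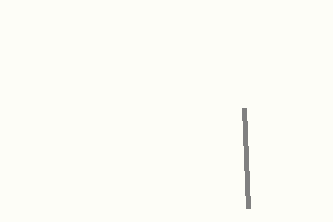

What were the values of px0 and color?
px0 = 244; color = 'gray'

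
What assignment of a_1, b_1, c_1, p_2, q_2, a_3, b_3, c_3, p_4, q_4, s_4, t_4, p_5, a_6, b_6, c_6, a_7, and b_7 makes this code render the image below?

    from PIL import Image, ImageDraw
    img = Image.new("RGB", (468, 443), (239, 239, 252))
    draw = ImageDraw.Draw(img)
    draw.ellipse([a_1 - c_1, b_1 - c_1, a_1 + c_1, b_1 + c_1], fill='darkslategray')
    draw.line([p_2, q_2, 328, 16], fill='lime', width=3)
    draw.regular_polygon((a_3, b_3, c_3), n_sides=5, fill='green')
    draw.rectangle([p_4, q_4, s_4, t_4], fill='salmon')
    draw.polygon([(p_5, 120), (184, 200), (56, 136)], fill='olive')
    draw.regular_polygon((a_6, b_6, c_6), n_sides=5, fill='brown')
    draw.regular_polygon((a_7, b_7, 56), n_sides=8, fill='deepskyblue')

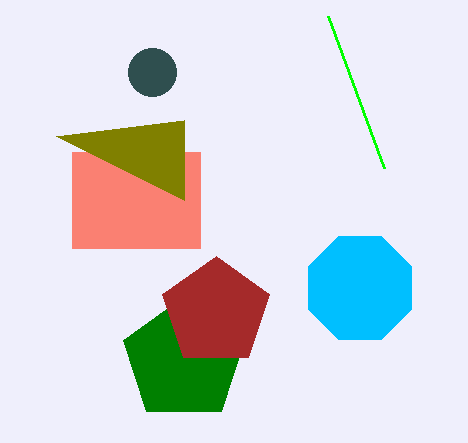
a_1 = 152, b_1 = 72, c_1 = 24, p_2 = 384, q_2 = 168, a_3 = 184, b_3 = 360, c_3 = 64, p_4 = 72, q_4 = 152, s_4 = 200, t_4 = 248, p_5 = 184, a_6 = 216, b_6 = 312, c_6 = 56, a_7 = 360, b_7 = 288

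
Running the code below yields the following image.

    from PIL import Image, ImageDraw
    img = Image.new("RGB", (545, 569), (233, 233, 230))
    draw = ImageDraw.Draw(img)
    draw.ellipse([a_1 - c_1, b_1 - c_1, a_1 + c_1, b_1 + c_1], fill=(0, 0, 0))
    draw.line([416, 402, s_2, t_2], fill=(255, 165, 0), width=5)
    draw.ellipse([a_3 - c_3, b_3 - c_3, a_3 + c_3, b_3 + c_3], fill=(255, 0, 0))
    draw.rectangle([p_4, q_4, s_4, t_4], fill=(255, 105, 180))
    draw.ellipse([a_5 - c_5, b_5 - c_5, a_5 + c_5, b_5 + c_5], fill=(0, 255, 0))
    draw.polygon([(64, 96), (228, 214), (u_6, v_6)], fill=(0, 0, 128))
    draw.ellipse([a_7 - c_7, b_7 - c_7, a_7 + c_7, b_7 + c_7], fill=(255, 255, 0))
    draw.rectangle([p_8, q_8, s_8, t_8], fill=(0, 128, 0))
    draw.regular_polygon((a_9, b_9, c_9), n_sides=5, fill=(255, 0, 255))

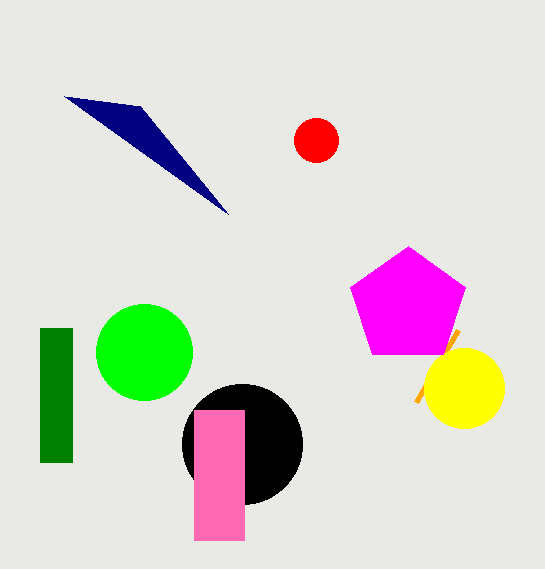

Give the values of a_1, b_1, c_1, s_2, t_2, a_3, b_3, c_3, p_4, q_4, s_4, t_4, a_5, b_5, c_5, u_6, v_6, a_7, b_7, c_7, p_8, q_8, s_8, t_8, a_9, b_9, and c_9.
a_1 = 242
b_1 = 444
c_1 = 60
s_2 = 458
t_2 = 330
a_3 = 316
b_3 = 140
c_3 = 22
p_4 = 194
q_4 = 410
s_4 = 244
t_4 = 540
a_5 = 144
b_5 = 352
c_5 = 48
u_6 = 140
v_6 = 106
a_7 = 464
b_7 = 388
c_7 = 40
p_8 = 40
q_8 = 328
s_8 = 72
t_8 = 462
a_9 = 408
b_9 = 306
c_9 = 60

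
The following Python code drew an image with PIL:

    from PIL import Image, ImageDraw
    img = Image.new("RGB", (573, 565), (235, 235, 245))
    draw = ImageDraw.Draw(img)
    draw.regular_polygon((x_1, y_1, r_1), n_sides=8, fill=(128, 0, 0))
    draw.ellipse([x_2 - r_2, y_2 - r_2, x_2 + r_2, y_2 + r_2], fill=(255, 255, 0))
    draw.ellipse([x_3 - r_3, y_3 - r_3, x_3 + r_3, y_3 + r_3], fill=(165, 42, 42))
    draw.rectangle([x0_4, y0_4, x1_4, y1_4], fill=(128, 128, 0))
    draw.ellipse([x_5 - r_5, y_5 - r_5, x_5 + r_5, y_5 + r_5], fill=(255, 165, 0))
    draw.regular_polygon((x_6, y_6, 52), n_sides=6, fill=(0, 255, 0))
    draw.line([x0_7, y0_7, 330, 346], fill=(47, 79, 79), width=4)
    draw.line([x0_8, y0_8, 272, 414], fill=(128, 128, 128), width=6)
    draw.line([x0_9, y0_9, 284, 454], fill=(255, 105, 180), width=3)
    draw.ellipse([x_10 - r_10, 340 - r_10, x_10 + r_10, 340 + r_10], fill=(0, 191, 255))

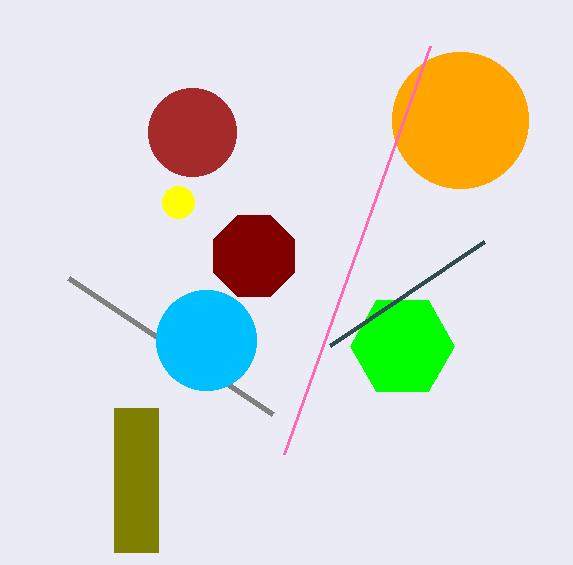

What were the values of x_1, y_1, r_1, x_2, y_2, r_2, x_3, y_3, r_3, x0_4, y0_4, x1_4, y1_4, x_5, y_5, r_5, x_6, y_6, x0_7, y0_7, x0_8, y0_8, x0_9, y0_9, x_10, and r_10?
x_1 = 254, y_1 = 256, r_1 = 44, x_2 = 178, y_2 = 202, r_2 = 16, x_3 = 192, y_3 = 132, r_3 = 44, x0_4 = 114, y0_4 = 408, x1_4 = 158, y1_4 = 552, x_5 = 460, y_5 = 120, r_5 = 68, x_6 = 402, y_6 = 346, x0_7 = 484, y0_7 = 242, x0_8 = 68, y0_8 = 278, x0_9 = 430, y0_9 = 46, x_10 = 206, r_10 = 50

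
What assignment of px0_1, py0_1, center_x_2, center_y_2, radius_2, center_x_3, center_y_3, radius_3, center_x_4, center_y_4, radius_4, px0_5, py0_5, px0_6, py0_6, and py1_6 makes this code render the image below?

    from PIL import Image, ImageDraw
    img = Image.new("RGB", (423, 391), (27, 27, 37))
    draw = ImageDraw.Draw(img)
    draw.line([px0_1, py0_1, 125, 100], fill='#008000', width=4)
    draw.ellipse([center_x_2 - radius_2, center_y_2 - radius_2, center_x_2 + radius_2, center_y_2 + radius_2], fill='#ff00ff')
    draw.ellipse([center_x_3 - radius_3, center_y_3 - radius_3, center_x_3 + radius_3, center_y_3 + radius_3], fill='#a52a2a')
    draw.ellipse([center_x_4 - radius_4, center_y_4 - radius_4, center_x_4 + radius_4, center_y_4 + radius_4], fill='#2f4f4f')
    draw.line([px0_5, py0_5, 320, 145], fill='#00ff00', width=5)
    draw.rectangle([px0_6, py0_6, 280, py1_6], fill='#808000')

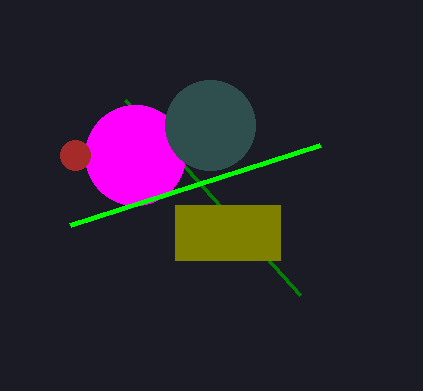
px0_1 = 300; py0_1 = 295; center_x_2 = 135; center_y_2 = 155; radius_2 = 50; center_x_3 = 75; center_y_3 = 155; radius_3 = 15; center_x_4 = 210; center_y_4 = 125; radius_4 = 45; px0_5 = 70; py0_5 = 225; px0_6 = 175; py0_6 = 205; py1_6 = 260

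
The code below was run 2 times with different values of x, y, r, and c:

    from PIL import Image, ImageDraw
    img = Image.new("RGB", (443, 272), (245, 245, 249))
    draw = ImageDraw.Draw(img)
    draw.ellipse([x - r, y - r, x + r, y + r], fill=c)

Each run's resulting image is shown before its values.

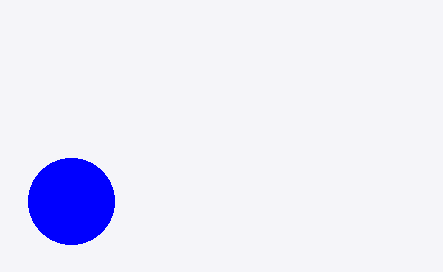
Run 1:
x = 71, y = 201, r = 43, c = 'blue'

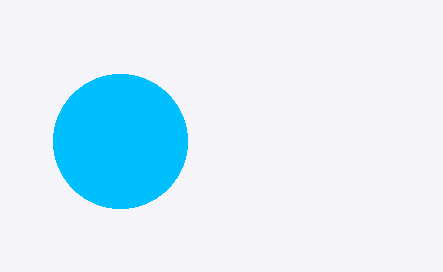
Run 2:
x = 120, y = 141, r = 67, c = 'deepskyblue'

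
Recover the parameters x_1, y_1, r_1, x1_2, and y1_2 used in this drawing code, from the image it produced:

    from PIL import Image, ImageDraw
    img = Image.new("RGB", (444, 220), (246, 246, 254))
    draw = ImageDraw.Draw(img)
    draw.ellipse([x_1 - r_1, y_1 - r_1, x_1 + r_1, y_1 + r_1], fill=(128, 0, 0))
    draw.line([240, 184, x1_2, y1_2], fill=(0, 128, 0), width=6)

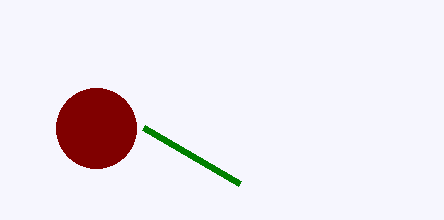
x_1 = 96
y_1 = 128
r_1 = 40
x1_2 = 144
y1_2 = 128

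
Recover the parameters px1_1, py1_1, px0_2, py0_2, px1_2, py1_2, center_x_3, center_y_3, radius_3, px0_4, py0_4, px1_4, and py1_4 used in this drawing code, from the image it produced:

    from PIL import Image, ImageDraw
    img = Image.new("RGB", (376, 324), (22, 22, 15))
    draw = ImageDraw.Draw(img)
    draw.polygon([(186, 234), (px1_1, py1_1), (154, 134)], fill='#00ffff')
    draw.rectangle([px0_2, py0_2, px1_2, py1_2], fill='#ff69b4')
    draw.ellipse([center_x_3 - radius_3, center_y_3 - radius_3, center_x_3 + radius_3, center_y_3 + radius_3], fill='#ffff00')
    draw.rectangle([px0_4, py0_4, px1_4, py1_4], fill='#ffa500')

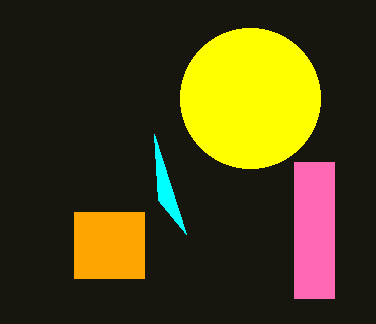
px1_1 = 158
py1_1 = 200
px0_2 = 294
py0_2 = 162
px1_2 = 334
py1_2 = 298
center_x_3 = 250
center_y_3 = 98
radius_3 = 70
px0_4 = 74
py0_4 = 212
px1_4 = 144
py1_4 = 278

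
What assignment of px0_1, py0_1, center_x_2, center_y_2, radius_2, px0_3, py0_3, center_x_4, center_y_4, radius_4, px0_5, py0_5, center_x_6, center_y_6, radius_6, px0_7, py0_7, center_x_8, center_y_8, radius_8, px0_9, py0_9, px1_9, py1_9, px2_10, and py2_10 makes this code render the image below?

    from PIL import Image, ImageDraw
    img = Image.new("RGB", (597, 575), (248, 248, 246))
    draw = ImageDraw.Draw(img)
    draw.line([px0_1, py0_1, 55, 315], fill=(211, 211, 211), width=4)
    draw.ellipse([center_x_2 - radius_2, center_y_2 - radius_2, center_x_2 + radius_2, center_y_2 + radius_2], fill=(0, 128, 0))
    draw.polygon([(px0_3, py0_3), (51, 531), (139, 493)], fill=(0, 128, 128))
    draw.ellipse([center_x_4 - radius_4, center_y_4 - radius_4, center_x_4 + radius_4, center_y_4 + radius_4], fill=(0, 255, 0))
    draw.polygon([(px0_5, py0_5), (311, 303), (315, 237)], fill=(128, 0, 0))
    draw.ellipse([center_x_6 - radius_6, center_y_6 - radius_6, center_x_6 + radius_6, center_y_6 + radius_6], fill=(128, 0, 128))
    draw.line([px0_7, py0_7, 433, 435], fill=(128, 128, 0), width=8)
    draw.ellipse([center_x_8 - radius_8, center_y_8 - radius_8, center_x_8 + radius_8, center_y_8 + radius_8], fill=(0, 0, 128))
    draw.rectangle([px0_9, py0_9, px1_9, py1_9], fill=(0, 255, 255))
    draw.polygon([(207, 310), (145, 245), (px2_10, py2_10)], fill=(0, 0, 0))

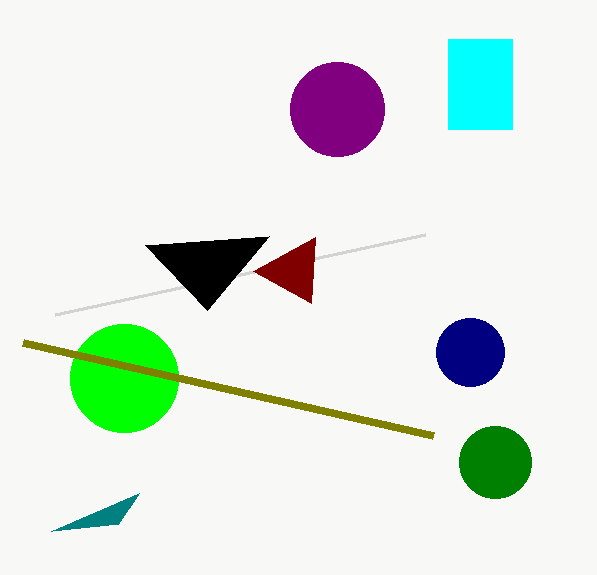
px0_1 = 425; py0_1 = 235; center_x_2 = 495; center_y_2 = 462; radius_2 = 36; px0_3 = 118; py0_3 = 524; center_x_4 = 124; center_y_4 = 378; radius_4 = 54; px0_5 = 253; py0_5 = 271; center_x_6 = 337; center_y_6 = 109; radius_6 = 47; px0_7 = 23; py0_7 = 342; center_x_8 = 470; center_y_8 = 352; radius_8 = 34; px0_9 = 448; py0_9 = 39; px1_9 = 512; py1_9 = 129; px2_10 = 269; py2_10 = 236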